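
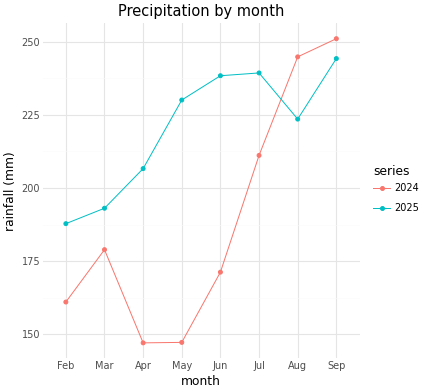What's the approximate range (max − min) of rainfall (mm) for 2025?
≈ 50

Max Sep ≈ 240, min Feb ≈ 190; range ≈ 50.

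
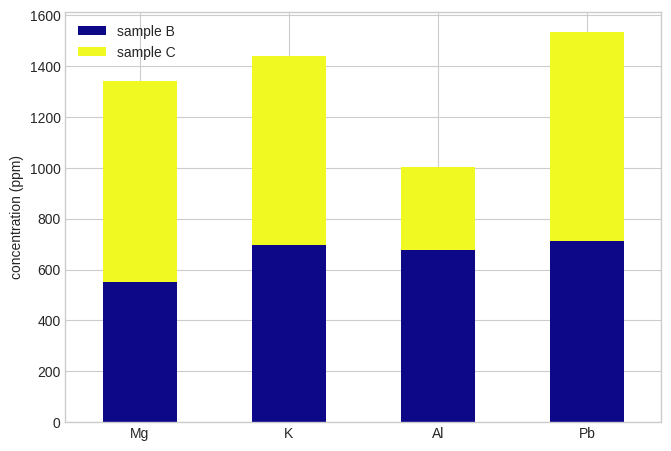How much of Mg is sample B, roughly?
≈ 600

sample B top ≈ 600, bottom ≈ 0; segment ≈ 600.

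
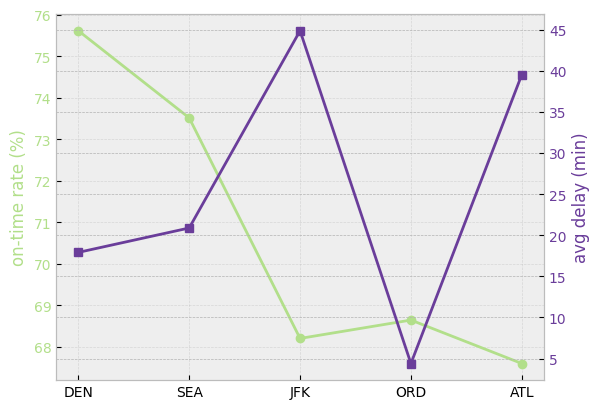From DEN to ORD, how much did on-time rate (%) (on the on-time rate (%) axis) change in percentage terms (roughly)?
DEN ≈ 76, ORD ≈ 69; (69 − 76) / 76 ≈ -9.2%.

≈ -9.2%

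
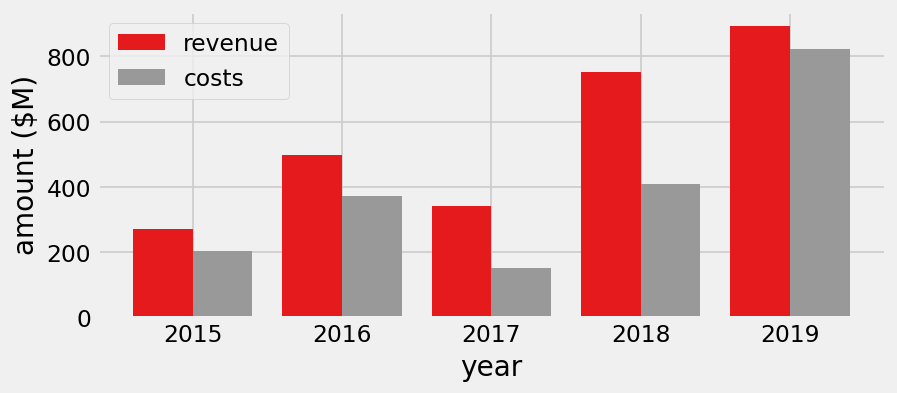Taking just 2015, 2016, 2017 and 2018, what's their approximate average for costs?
(200 + 400 + 200 + 400) / 4 ≈ 300.

≈ 300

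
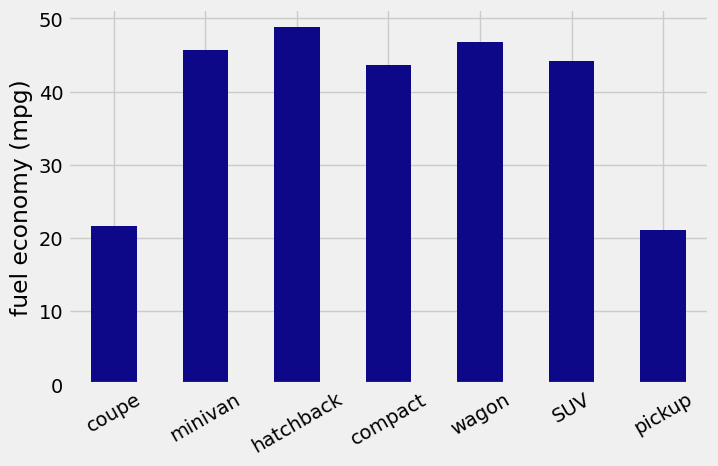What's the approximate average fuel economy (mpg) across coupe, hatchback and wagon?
≈ 38

(20 + 50 + 45) / 3 ≈ 38.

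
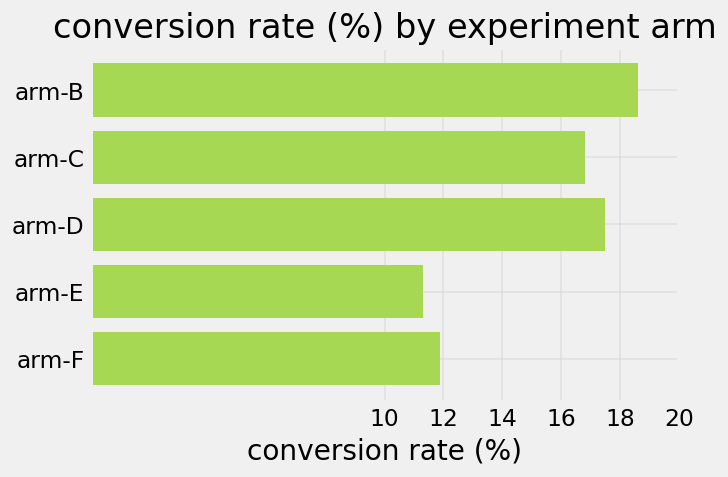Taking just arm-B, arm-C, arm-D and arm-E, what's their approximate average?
≈ 16

(18 + 16 + 18 + 12) / 4 ≈ 16.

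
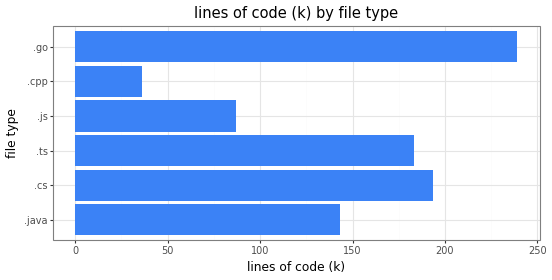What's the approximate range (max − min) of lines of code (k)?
≈ 200

Max .go ≈ 240, min .cpp ≈ 40; range ≈ 200.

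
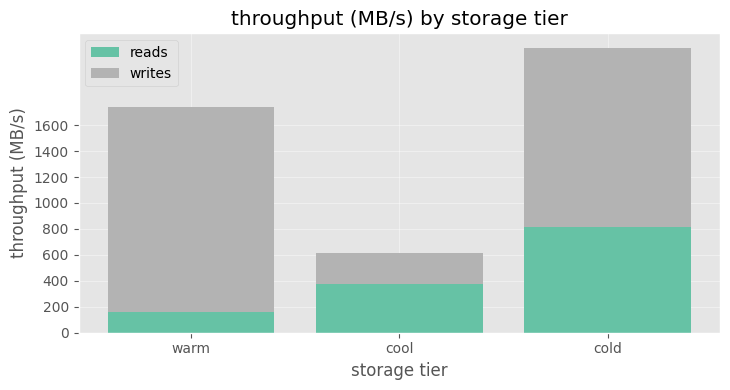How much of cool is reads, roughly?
reads top ≈ 400, bottom ≈ 0; segment ≈ 400.

≈ 400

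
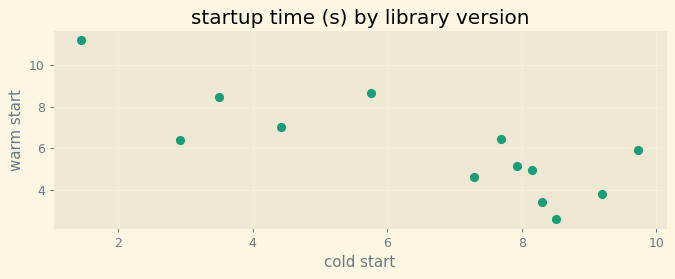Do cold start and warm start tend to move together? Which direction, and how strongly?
Points are negatively correlated; strong (|r| ≈ 0.8).

negative, strong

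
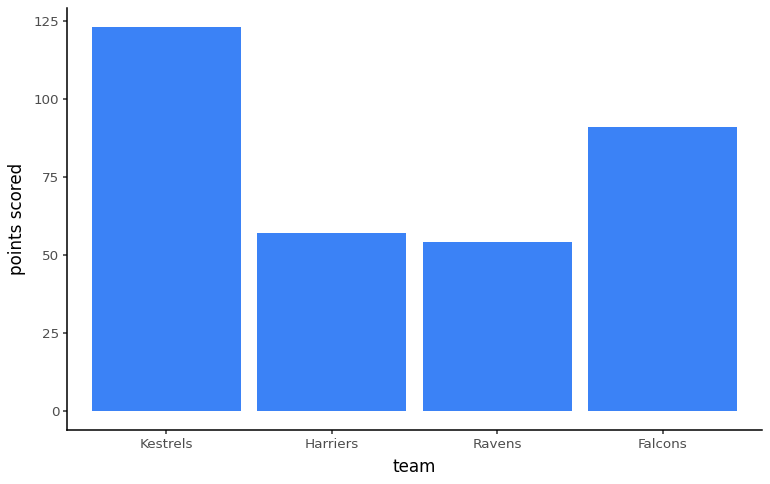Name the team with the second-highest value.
Falcons

Top 3: Kestrels ≈ 120, Falcons ≈ 100, Harriers ≈ 60.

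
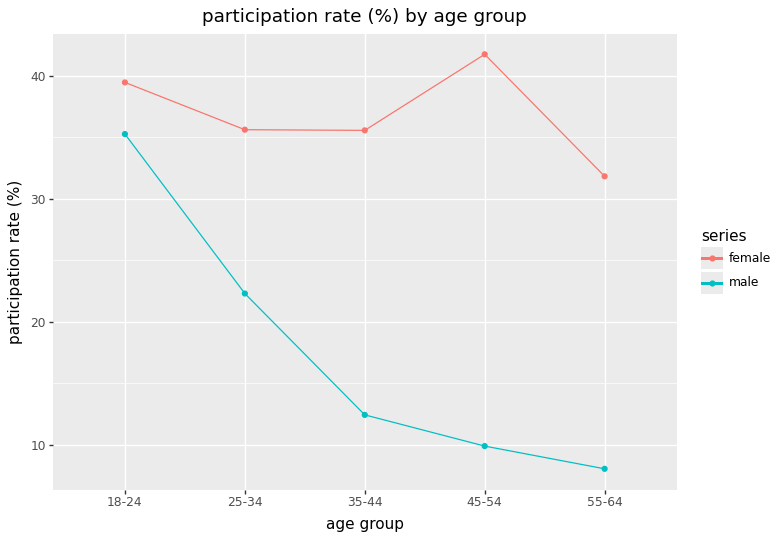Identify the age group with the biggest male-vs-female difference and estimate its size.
45-54: male ≈ 10, female ≈ 40 → gap ≈ 30. Next-largest (55-64) is only ≈ 20.

45-54, ≈ 30 %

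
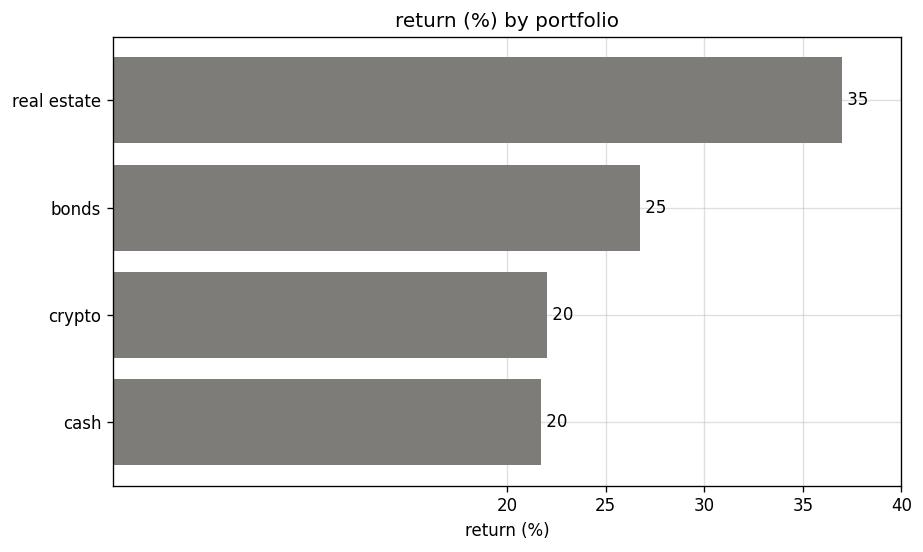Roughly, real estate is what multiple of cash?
≈ 1.75×

real estate ≈ 35, cash ≈ 20; 35/20 ≈ 1.75.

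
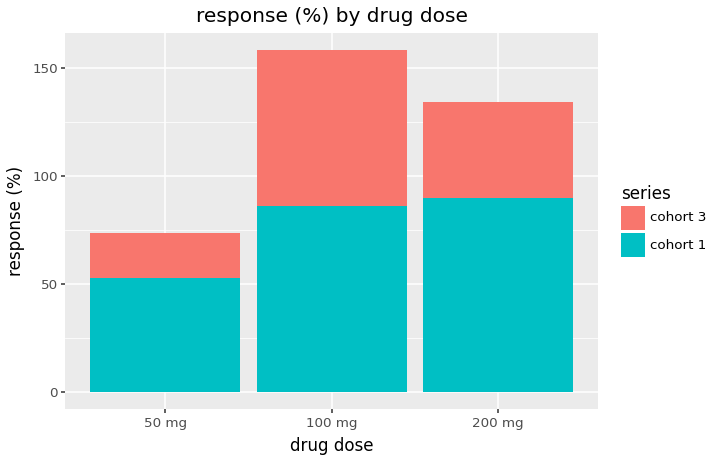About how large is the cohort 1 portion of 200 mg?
≈ 100

cohort 1 top ≈ 100, bottom ≈ 0; segment ≈ 100.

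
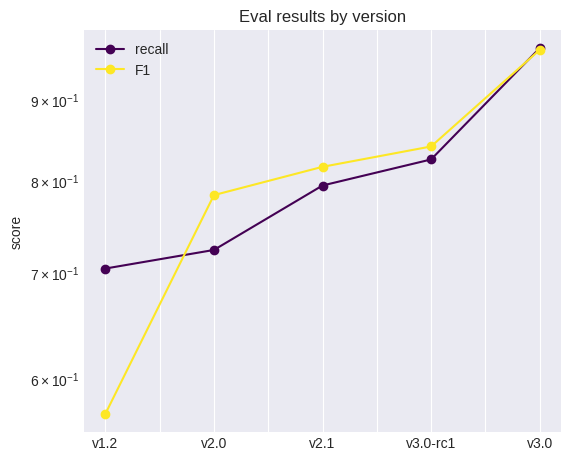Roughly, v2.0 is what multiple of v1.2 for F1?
≈ 1.45×

v2.0 ≈ 0.80, v1.2 ≈ 0.55; 0.80/0.55 ≈ 1.45.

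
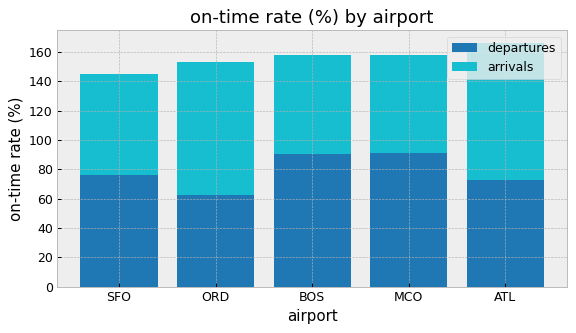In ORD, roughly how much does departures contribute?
≈ 60

departures top ≈ 60, bottom ≈ 0; segment ≈ 60.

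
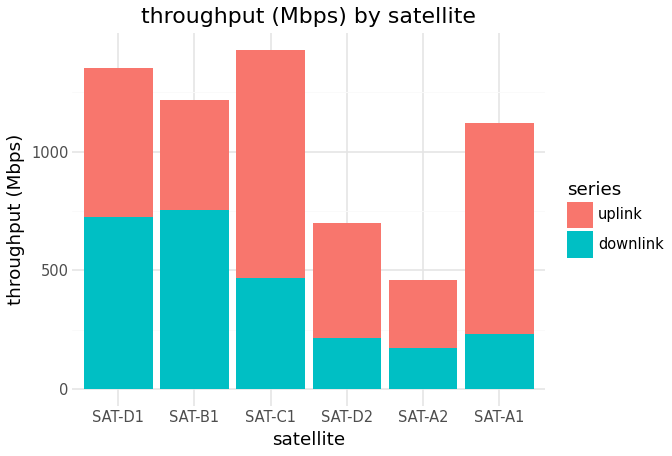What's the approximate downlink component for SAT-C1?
≈ 400

downlink top ≈ 400, bottom ≈ 0; segment ≈ 400.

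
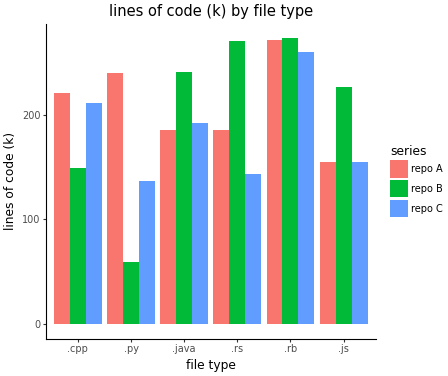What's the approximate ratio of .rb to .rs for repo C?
.rb ≈ 250, .rs ≈ 150; 250/150 ≈ 1.67.

≈ 1.67×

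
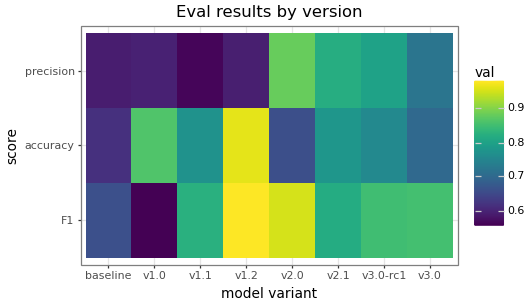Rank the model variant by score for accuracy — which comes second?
Top 3 for accuracy: v1.2 ≈ 0.95, v1.0 ≈ 0.85, v2.1 ≈ 0.80.

v1.0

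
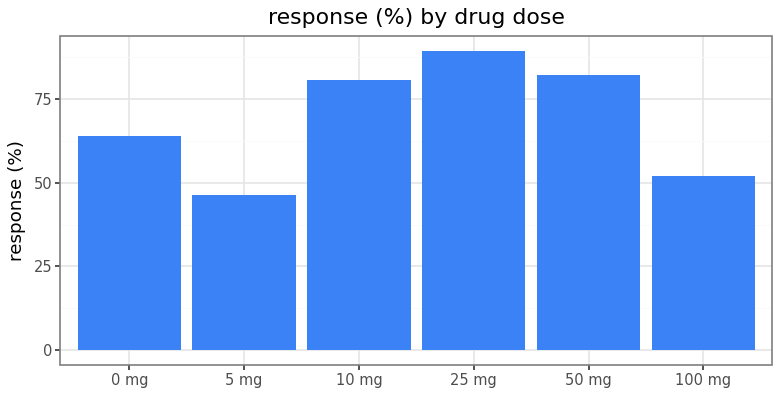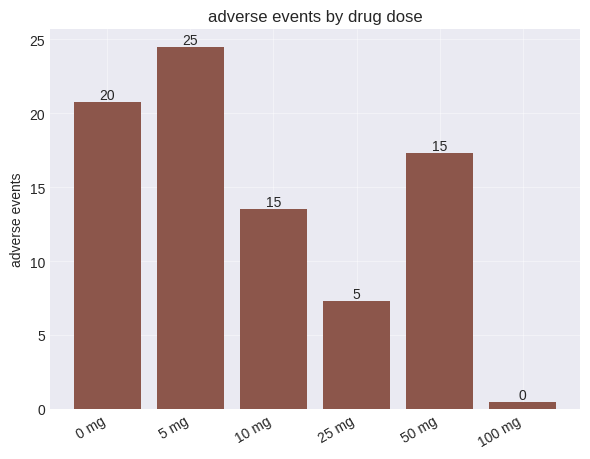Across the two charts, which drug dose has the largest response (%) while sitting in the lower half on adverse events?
Chart 2 median adverse events ≈ 15; below-median drug doses: 10 mg, 25 mg, 100 mg. Among those, 25 mg has the highest response (%) (≈ 90).

25 mg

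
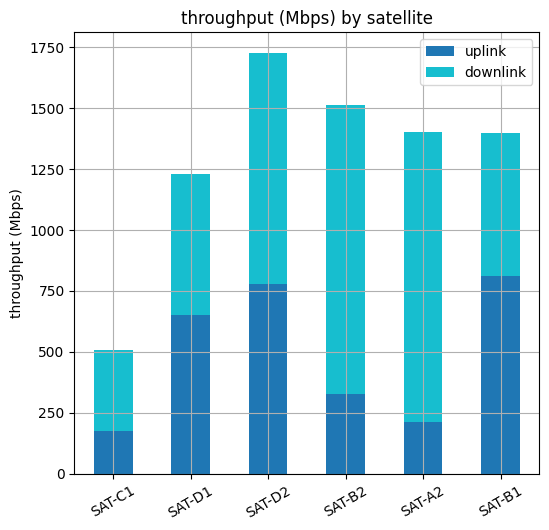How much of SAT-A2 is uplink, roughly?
uplink top ≈ 200, bottom ≈ 0; segment ≈ 200.

≈ 200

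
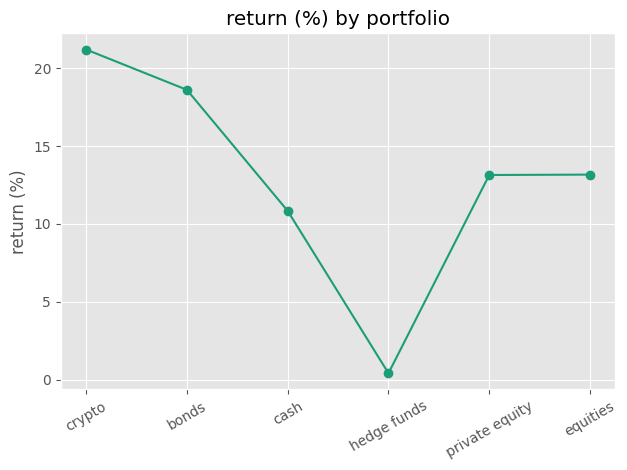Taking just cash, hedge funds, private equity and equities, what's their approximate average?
≈ 10

(10 + 0 + 14 + 14) / 4 ≈ 10.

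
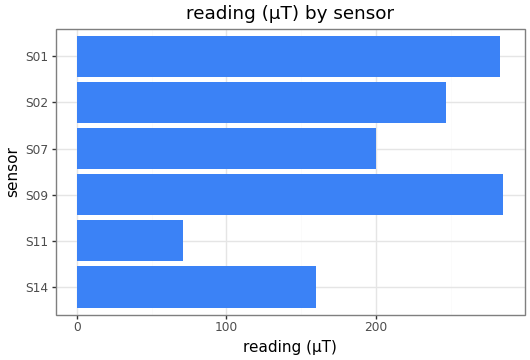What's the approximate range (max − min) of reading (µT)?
≈ 200

Max S09 ≈ 275, min S11 ≈ 75; range ≈ 200.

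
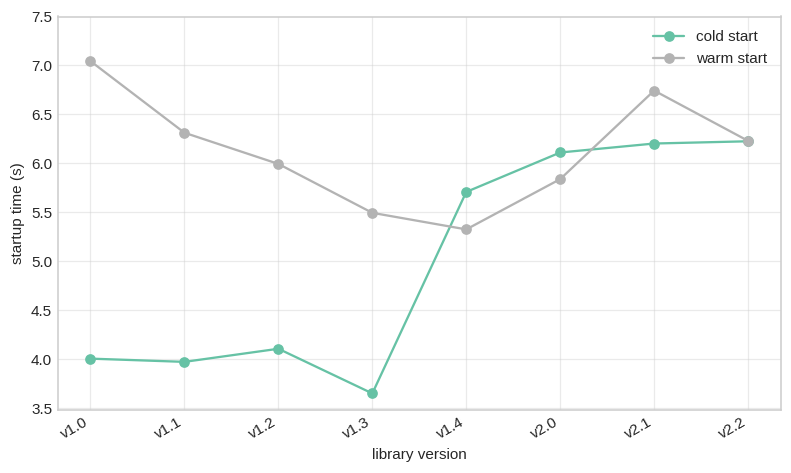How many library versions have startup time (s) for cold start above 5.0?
4

Above 5.0: v1.4, v2.0, v2.1, v2.2.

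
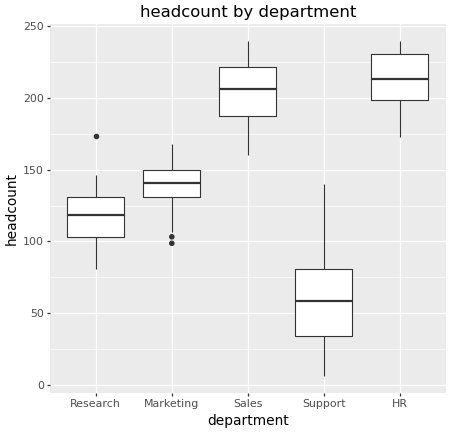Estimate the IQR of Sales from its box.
Q3 ≈ 220, Q1 ≈ 180; IQR ≈ 40.

≈ 40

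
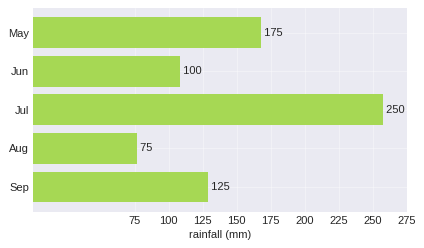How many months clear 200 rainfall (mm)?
1

Above 200: Jul.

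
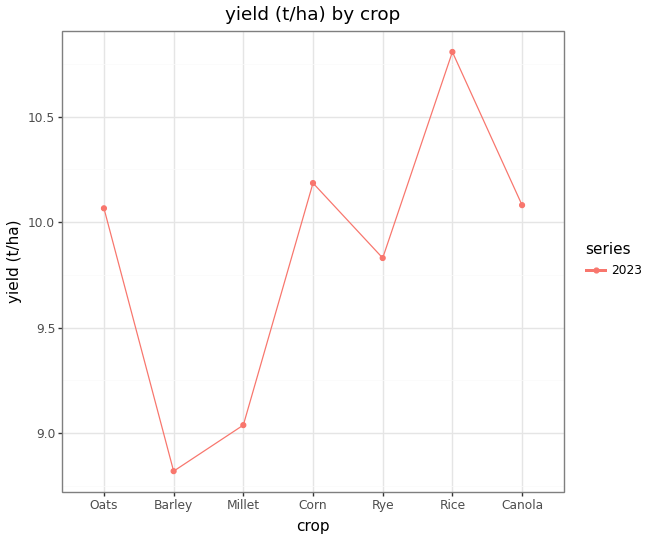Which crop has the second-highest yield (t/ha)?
Top 3: Rice ≈ 10.8, Corn ≈ 10.2, Canola ≈ 10.0.

Corn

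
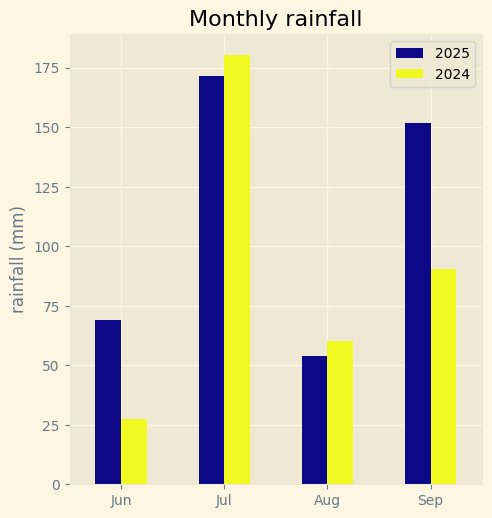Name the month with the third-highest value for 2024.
Aug

Top 4 for 2024: Jul ≈ 180, Sep ≈ 100, Aug ≈ 60, Jun ≈ 20.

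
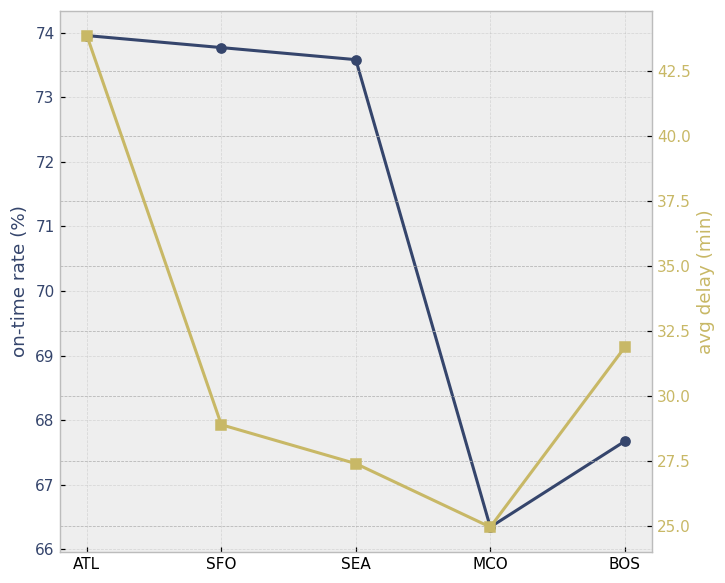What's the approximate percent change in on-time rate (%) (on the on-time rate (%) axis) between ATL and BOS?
≈ -8.1%

ATL ≈ 74, BOS ≈ 68; (68 − 74) / 74 ≈ -8.1%.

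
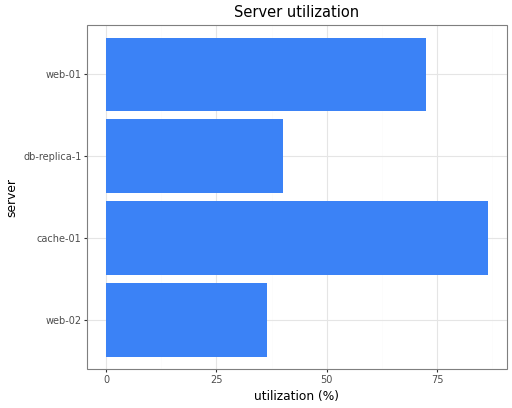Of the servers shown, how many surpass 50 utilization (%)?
Above 50: cache-01, web-01.

2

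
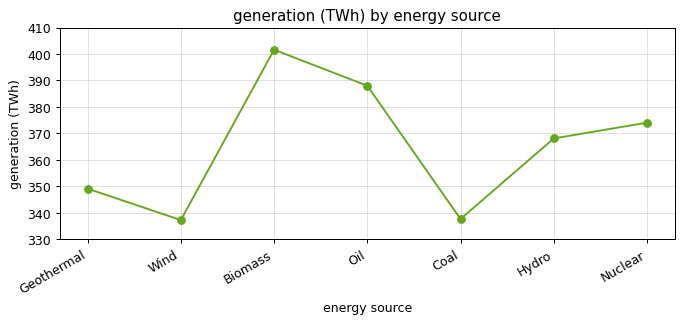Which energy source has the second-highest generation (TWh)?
Oil

Top 3: Biomass ≈ 400, Oil ≈ 390, Nuclear ≈ 370.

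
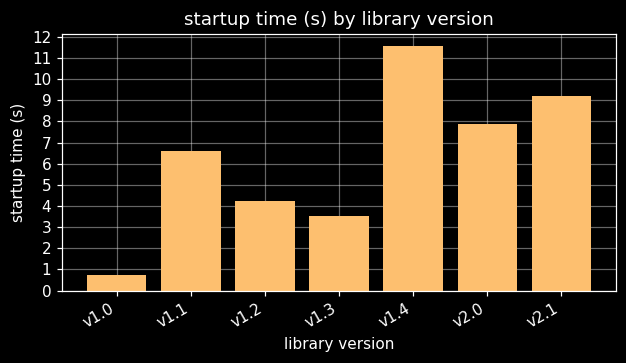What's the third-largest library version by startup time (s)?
Top 4: v1.4 ≈ 12, v2.1 ≈ 9, v2.0 ≈ 8, v1.1 ≈ 7.

v2.0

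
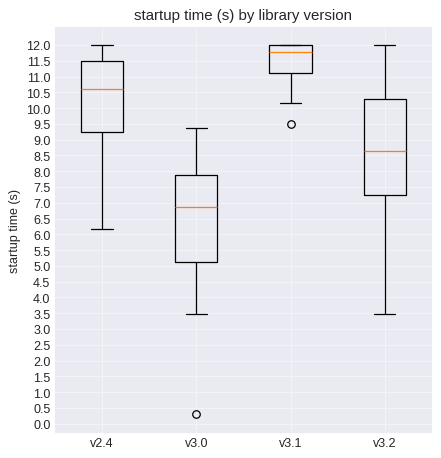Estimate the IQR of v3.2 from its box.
≈ 3.0

Q3 ≈ 10.5, Q1 ≈ 7.5; IQR ≈ 3.0.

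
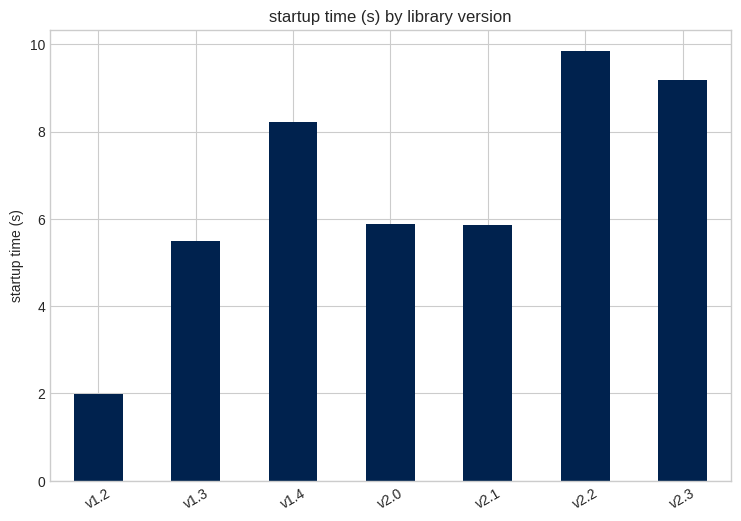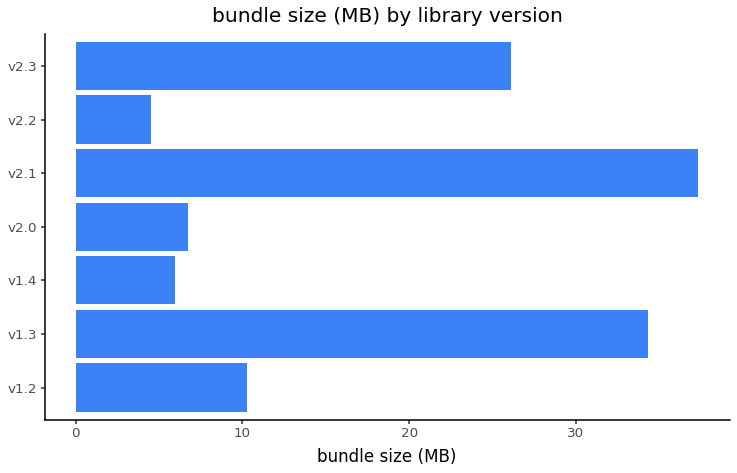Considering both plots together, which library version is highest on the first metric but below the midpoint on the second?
v2.2

Chart 2 median bundle size (MB) ≈ 10; below-median library versions: v1.4, v2.0, v2.2. Among those, v2.2 has the highest startup time (s) (≈ 10).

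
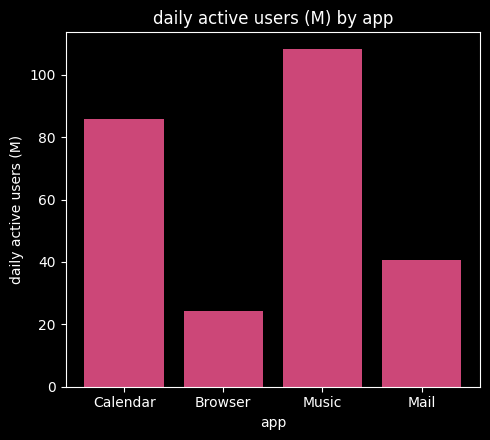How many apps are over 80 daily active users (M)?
Above 80: Calendar, Music.

2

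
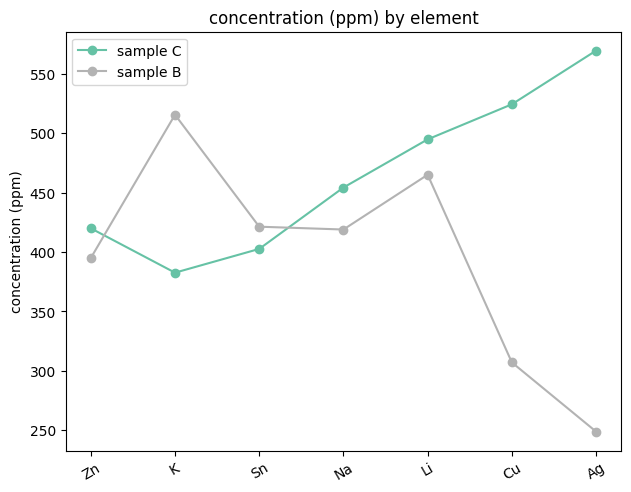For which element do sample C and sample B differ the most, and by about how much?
Ag: sample C ≈ 550, sample B ≈ 250 → gap ≈ 300. Next-largest (Cu) is only ≈ 200.

Ag, ≈ 300 ppm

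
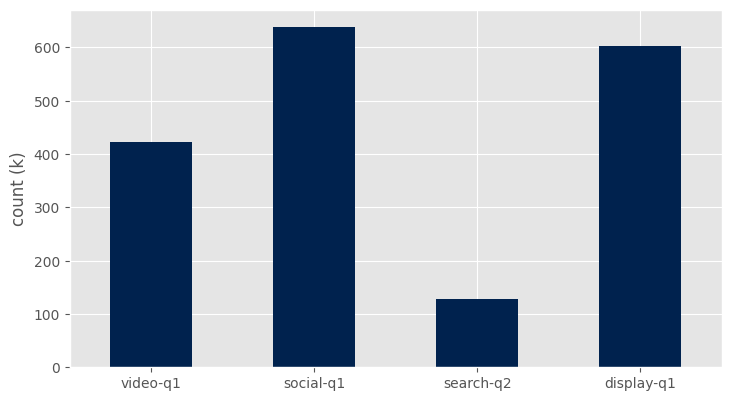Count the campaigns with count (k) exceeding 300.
Above 300: video-q1, social-q1, display-q1.

3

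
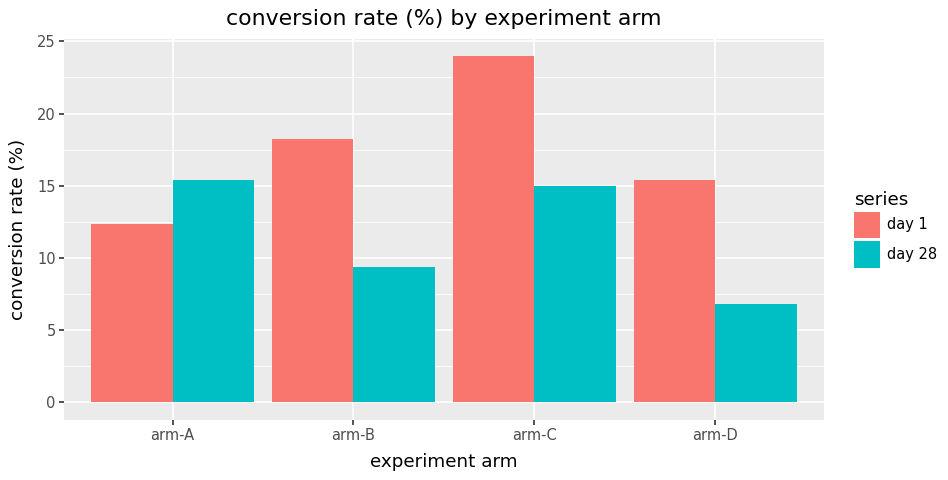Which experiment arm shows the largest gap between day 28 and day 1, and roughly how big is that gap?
arm-C: day 28 ≈ 14, day 1 ≈ 24 → gap ≈ 10. Next-largest (arm-B) is only ≈ 8.

arm-C, ≈ 10 %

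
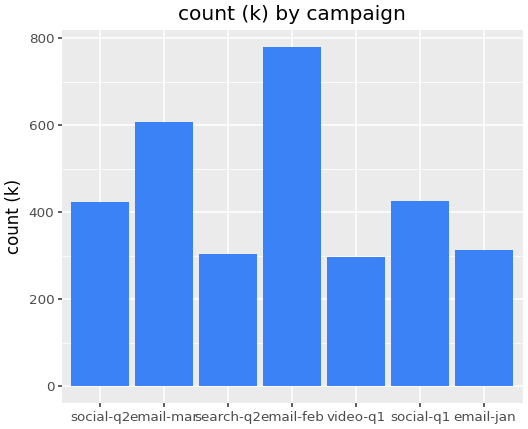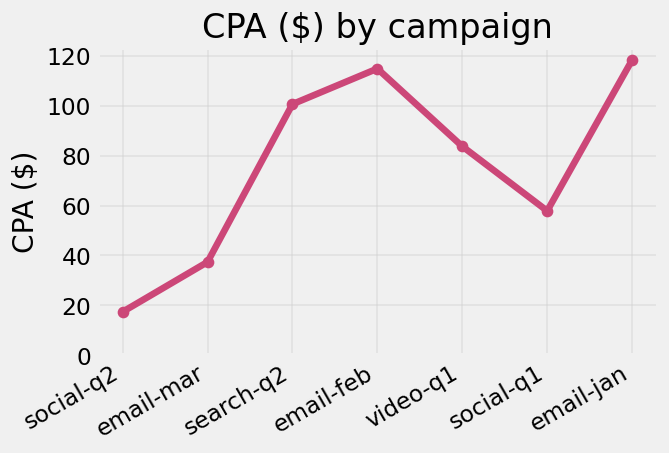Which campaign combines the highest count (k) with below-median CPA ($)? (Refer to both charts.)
email-mar

Chart 2 median CPA ($) ≈ 80; below-median campaigns: social-q2, email-mar, social-q1. Among those, email-mar has the highest count (k) (≈ 600).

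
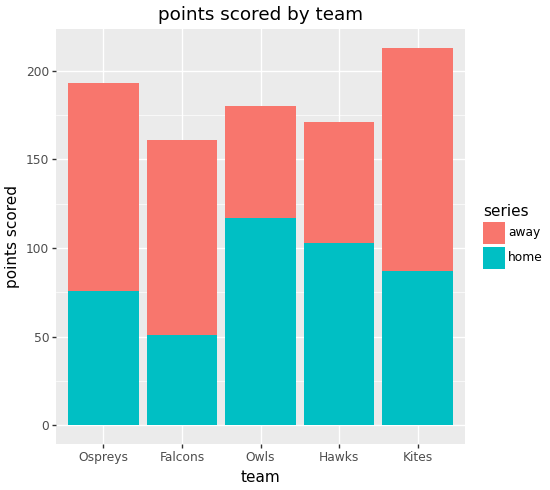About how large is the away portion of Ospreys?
≈ 120

away top ≈ 200, bottom ≈ 80; segment ≈ 120.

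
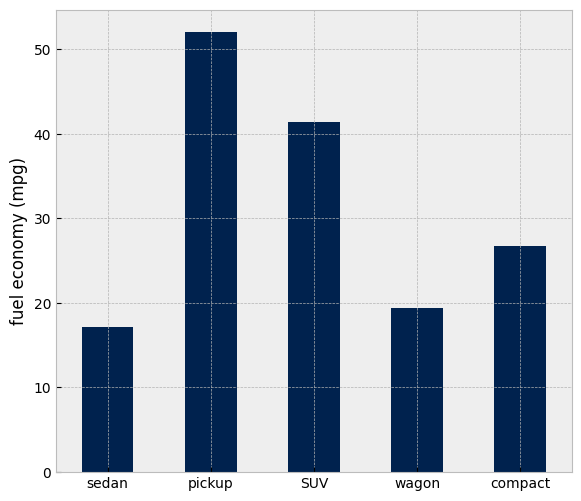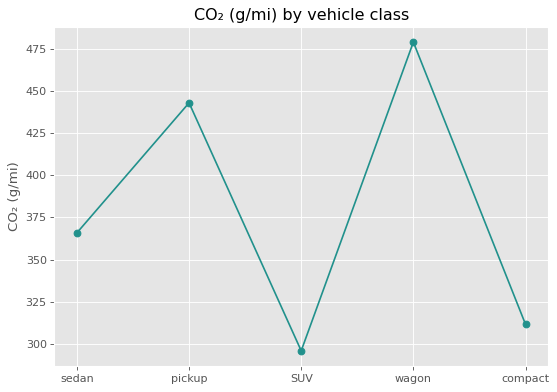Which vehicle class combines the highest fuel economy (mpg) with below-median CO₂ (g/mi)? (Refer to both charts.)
Chart 2 median CO₂ (g/mi) ≈ 350; below-median vehicle classes: SUV, compact. Among those, SUV has the highest fuel economy (mpg) (≈ 40).

SUV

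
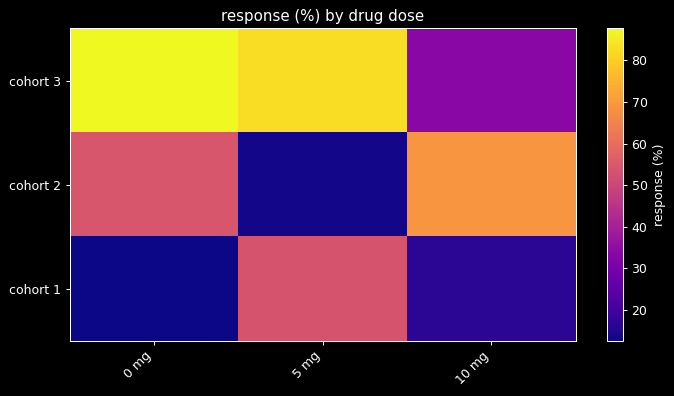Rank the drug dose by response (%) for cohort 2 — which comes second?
0 mg

Top 3 for cohort 2: 10 mg ≈ 70, 0 mg ≈ 50, 5 mg ≈ 10.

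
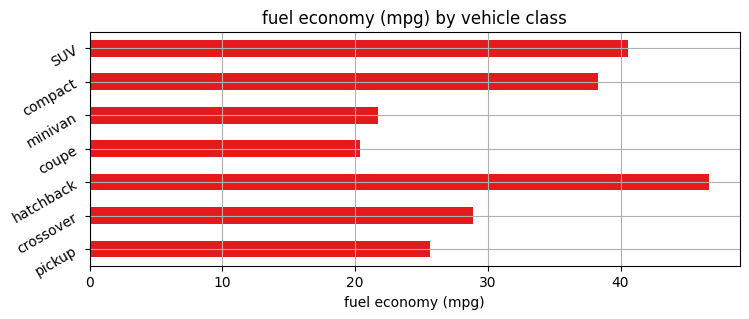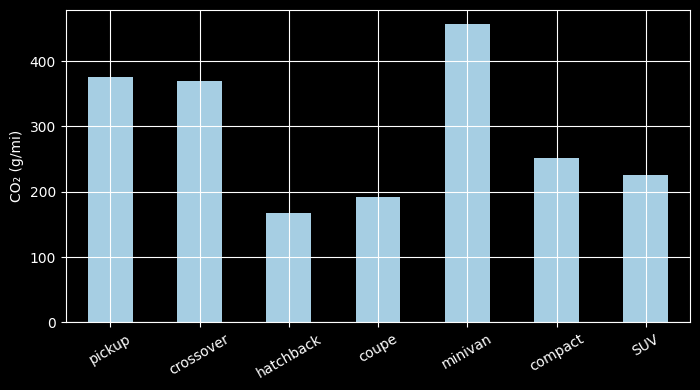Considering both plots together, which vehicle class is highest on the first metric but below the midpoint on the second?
Chart 2 median CO₂ (g/mi) ≈ 250; below-median vehicle classes: hatchback, coupe, SUV. Among those, hatchback has the highest fuel economy (mpg) (≈ 45).

hatchback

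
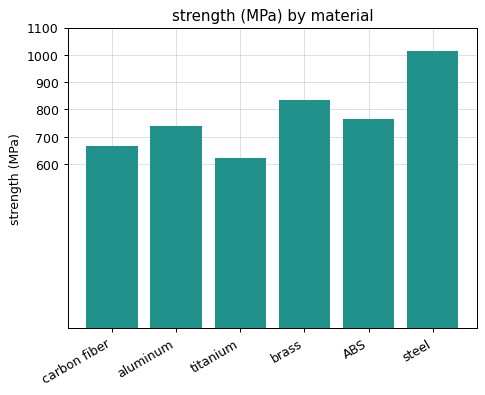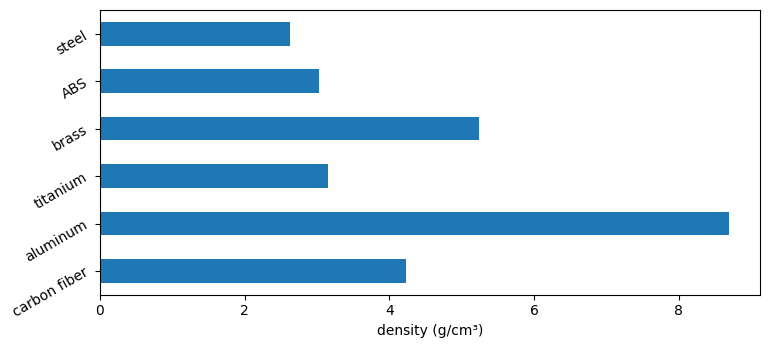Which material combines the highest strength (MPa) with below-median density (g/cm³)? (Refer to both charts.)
Chart 2 median density (g/cm³) ≈ 4; below-median materials: titanium, ABS, steel. Among those, steel has the highest strength (MPa) (≈ 1000).

steel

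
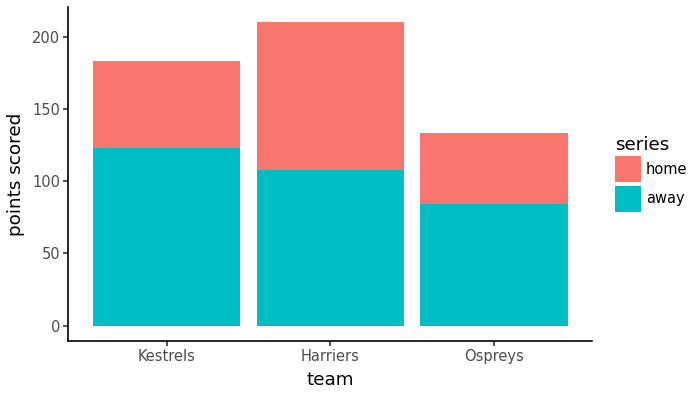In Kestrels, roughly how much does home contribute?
≈ 60

home top ≈ 180, bottom ≈ 120; segment ≈ 60.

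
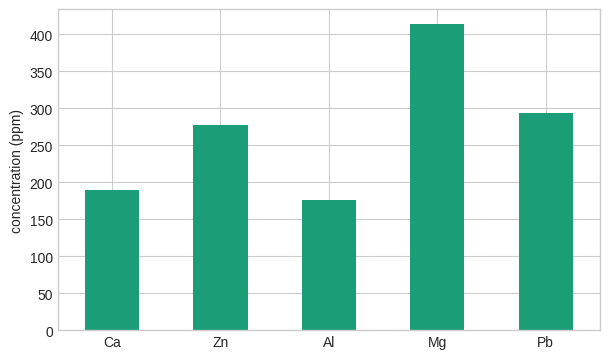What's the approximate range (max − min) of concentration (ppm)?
Max Mg ≈ 400, min Al ≈ 200; range ≈ 200.

≈ 200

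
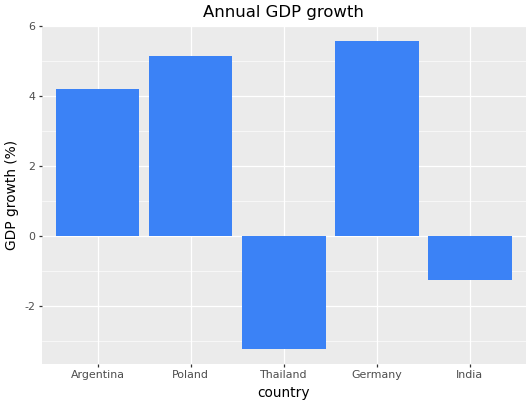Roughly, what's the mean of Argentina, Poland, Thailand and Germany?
≈ 3

(4 + 5 + -3 + 6) / 4 ≈ 3.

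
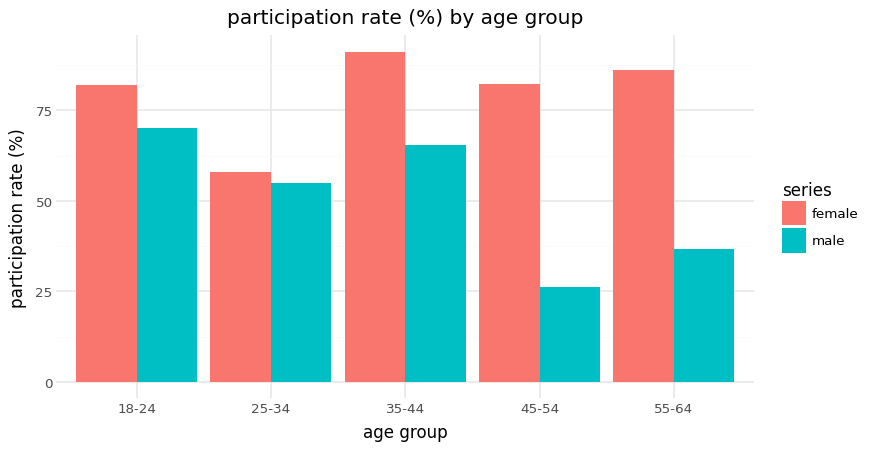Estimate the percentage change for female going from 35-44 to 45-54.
≈ -11.1%

35-44 ≈ 90, 45-54 ≈ 80; (80 − 90) / 90 ≈ -11.1%.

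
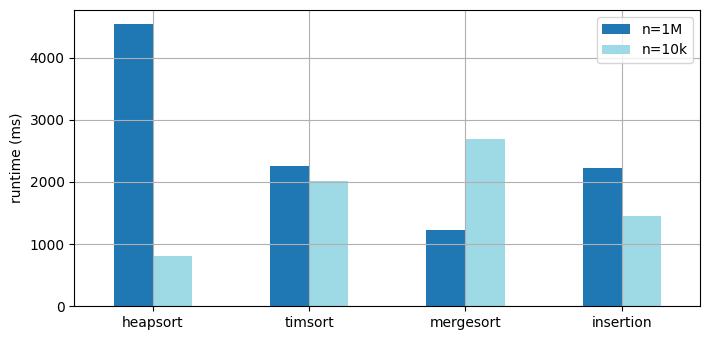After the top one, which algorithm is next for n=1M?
Top 3 for n=1M: heapsort ≈ 4500, timsort ≈ 2500, insertion ≈ 2000.

timsort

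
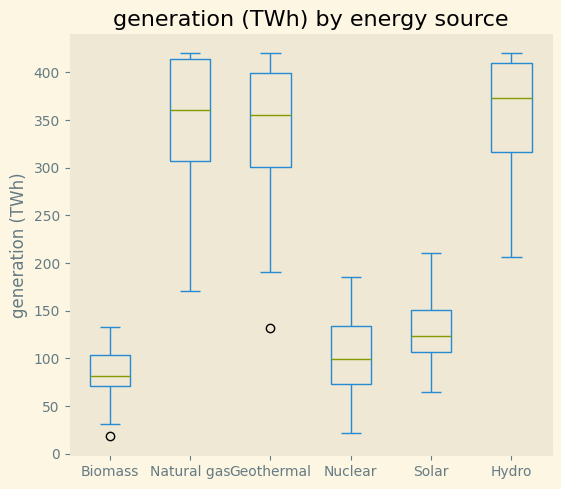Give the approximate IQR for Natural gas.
≈ 125

Q3 ≈ 425, Q1 ≈ 300; IQR ≈ 125.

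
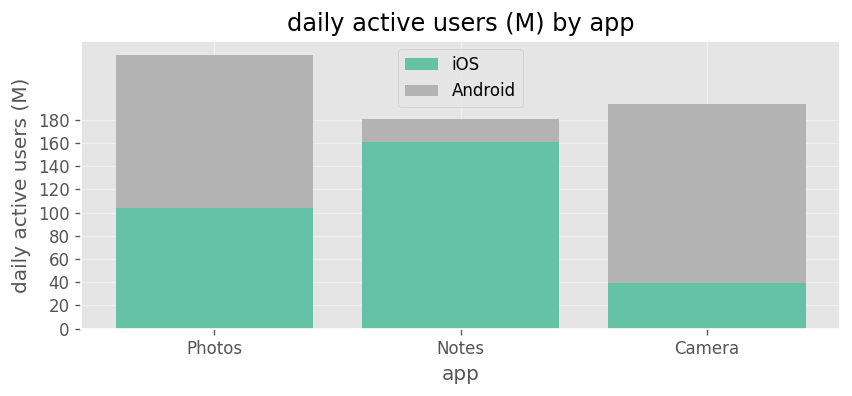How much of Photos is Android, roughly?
Android top ≈ 240, bottom ≈ 100; segment ≈ 140.

≈ 140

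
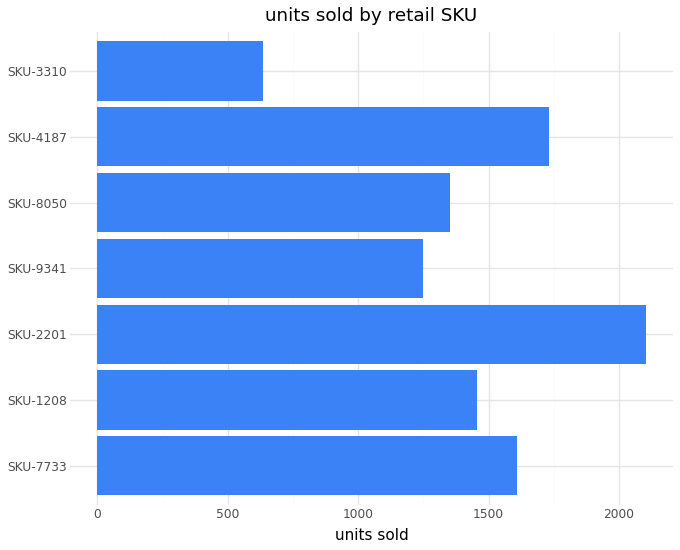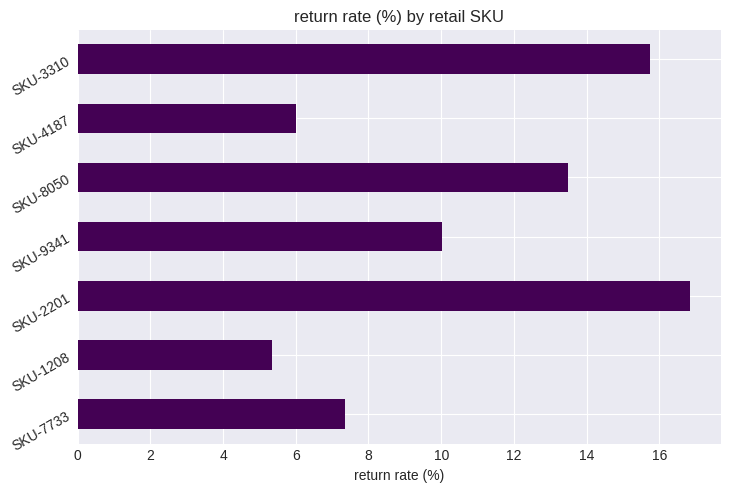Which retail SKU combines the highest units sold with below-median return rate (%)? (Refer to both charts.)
Chart 2 median return rate (%) ≈ 10; below-median retail SKUs: SKU-7733, SKU-1208, SKU-4187. Among those, SKU-4187 has the highest units sold (≈ 1800).

SKU-4187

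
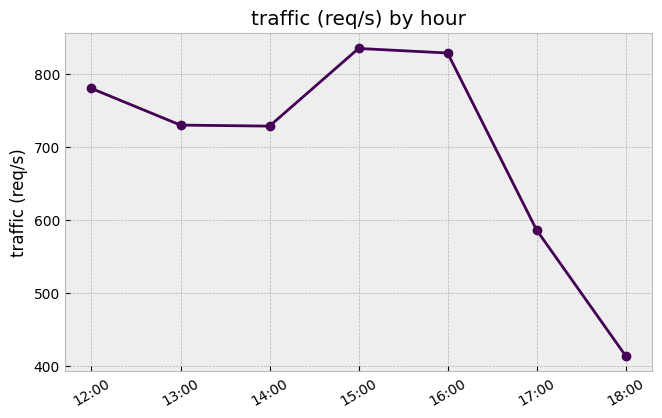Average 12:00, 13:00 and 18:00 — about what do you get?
(800 + 750 + 400) / 3 ≈ 650.

≈ 650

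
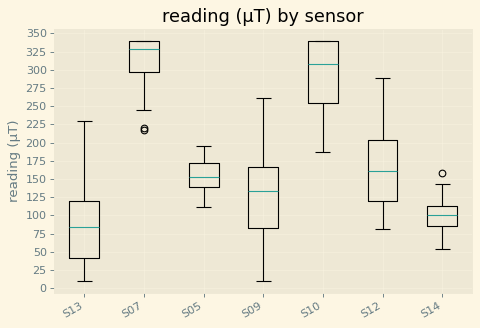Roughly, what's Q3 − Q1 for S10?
Q3 ≈ 350, Q1 ≈ 250; IQR ≈ 100.

≈ 100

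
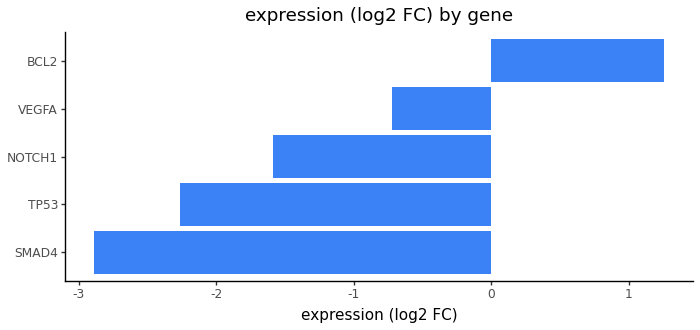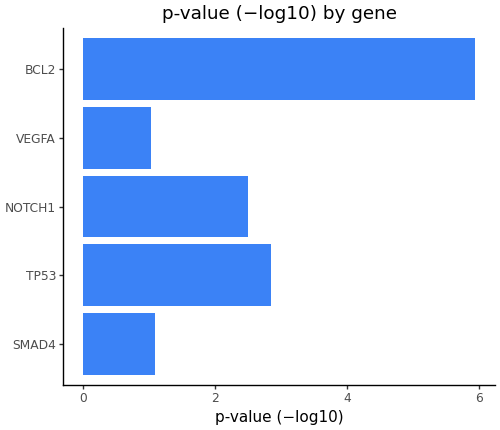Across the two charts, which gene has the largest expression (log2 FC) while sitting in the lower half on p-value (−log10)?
VEGFA

Chart 2 median p-value (−log10) ≈ 3; below-median genes: SMAD4, VEGFA. Among those, VEGFA has the highest expression (log2 FC) (≈ -0.8).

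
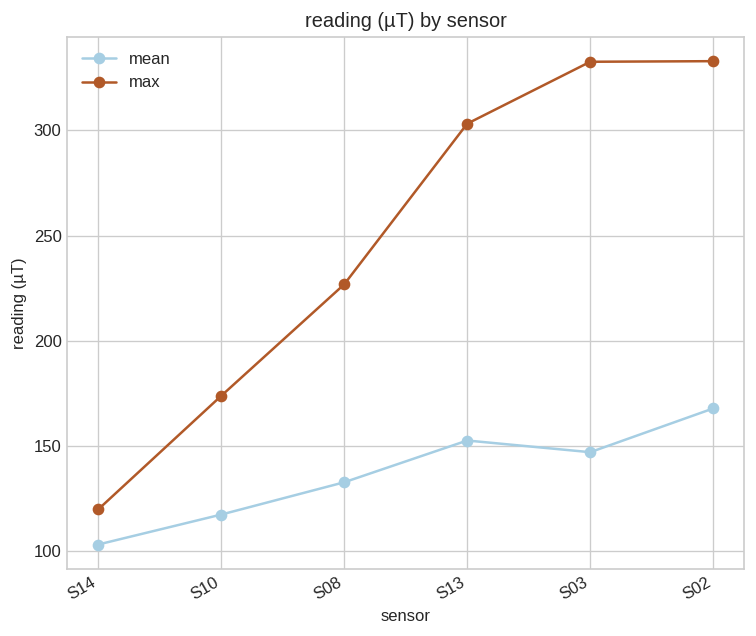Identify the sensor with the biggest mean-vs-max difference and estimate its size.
S03: mean ≈ 140, max ≈ 340 → gap ≈ 200. Next-largest (S02) is only ≈ 180.

S03, ≈ 200 µT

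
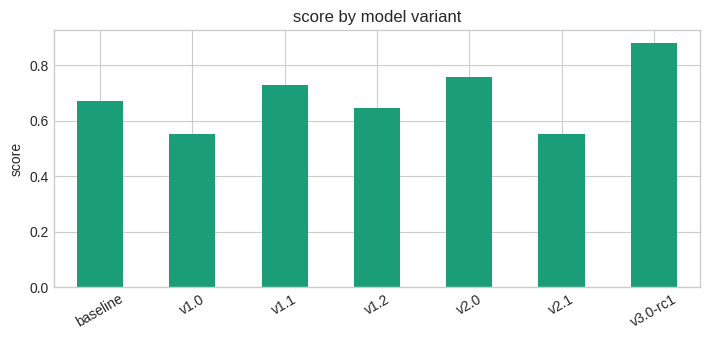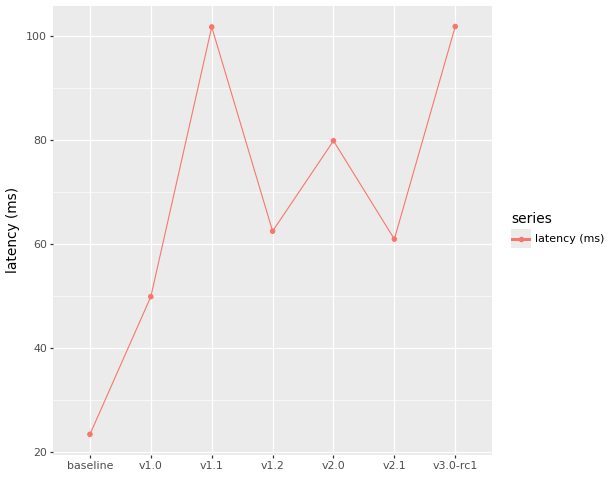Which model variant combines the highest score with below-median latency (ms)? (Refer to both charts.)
Chart 2 median latency (ms) ≈ 60; below-median model variants: baseline, v1.0, v2.1. Among those, baseline has the highest score (≈ 0.7).

baseline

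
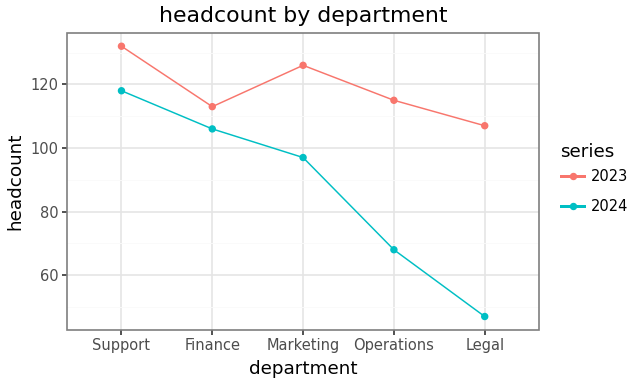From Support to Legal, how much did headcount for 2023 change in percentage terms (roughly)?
Support ≈ 130, Legal ≈ 110; (110 − 130) / 130 ≈ -15.4%.

≈ -15.4%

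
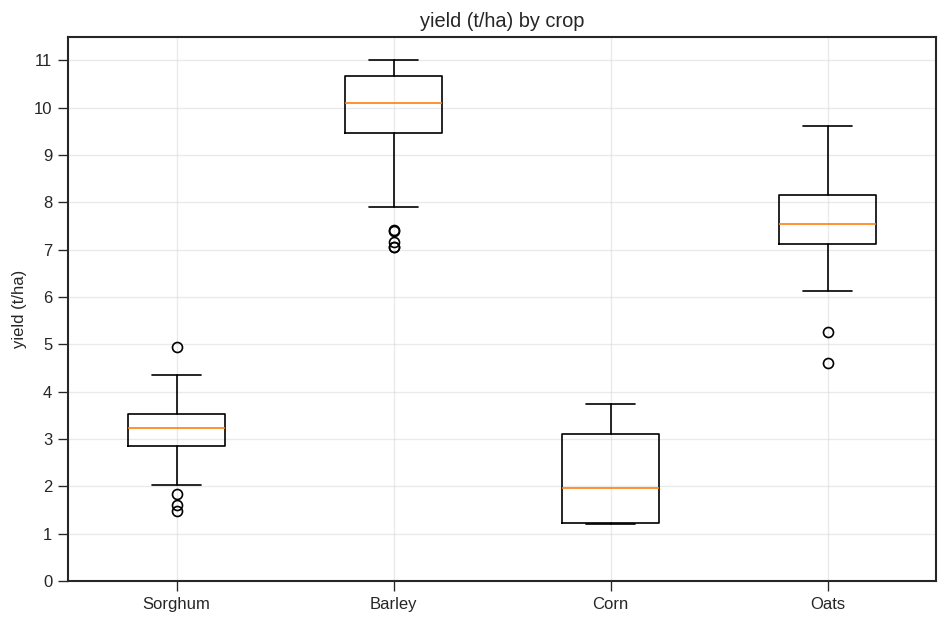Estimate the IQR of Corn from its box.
Q3 ≈ 3, Q1 ≈ 1; IQR ≈ 2.

≈ 2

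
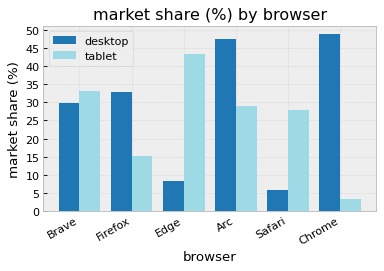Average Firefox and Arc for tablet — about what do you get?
(15 + 30) / 2 ≈ 22.

≈ 22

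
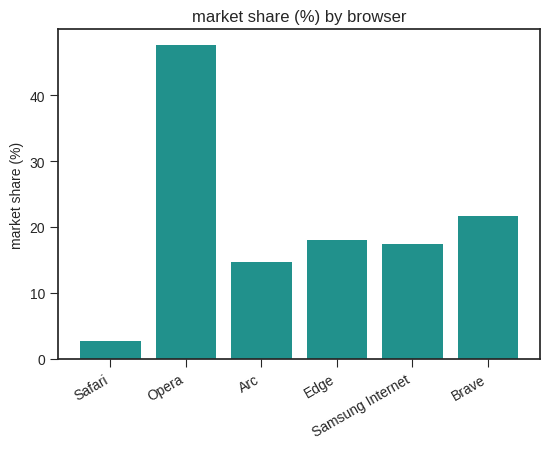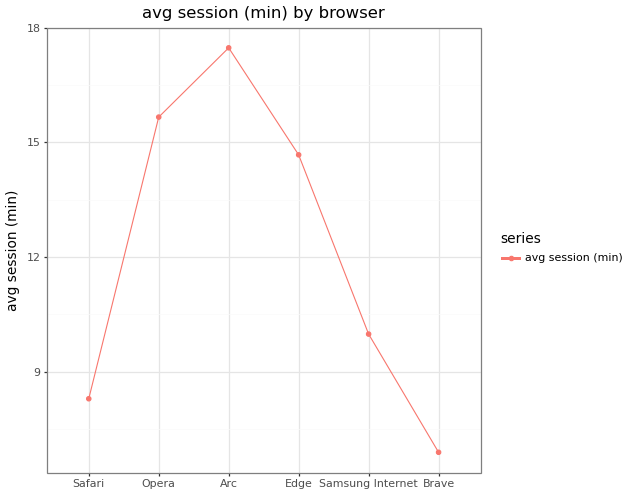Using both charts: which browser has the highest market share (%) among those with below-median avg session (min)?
Brave

Chart 2 median avg session (min) ≈ 12; below-median browsers: Safari, Samsung Internet, Brave. Among those, Brave has the highest market share (%) (≈ 20).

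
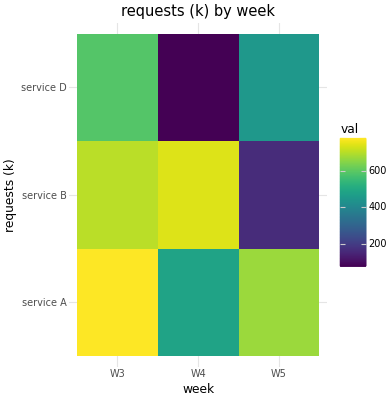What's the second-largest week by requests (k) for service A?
W5

Top 3 for service A: W3 ≈ 800, W5 ≈ 700, W4 ≈ 500.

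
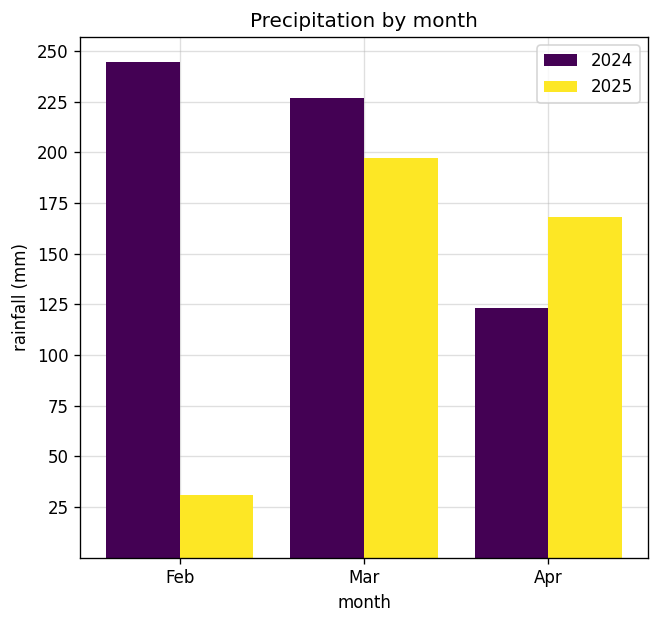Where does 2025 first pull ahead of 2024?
Mar: 2025 ≈ 200 vs 2024 ≈ 225 (not yet); Apr: 2025 ≈ 175 vs 2024 ≈ 125 (first crossover).

Apr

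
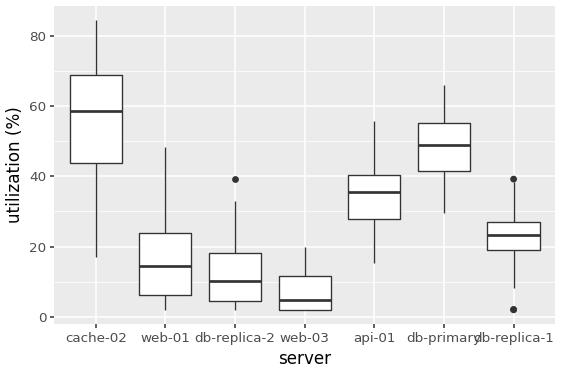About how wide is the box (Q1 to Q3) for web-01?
≈ 20

Q3 ≈ 25, Q1 ≈ 5; IQR ≈ 20.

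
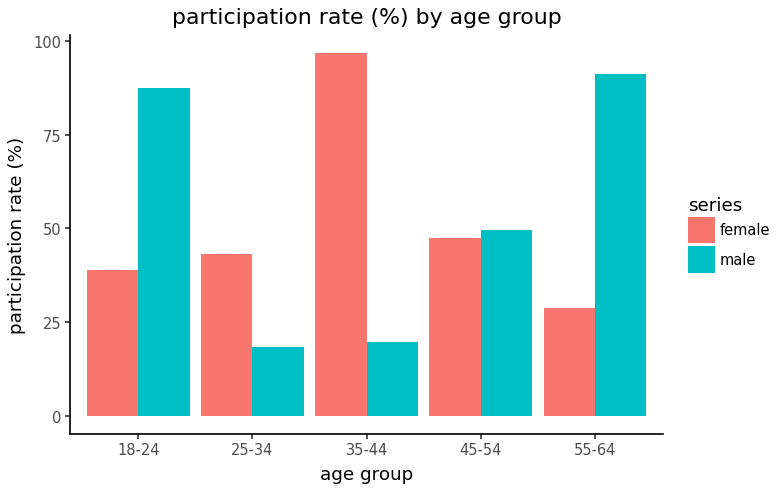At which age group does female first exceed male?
18-24: female ≈ 40 vs male ≈ 90 (not yet); 25-34: female ≈ 40 vs male ≈ 20 (first crossover).

25-34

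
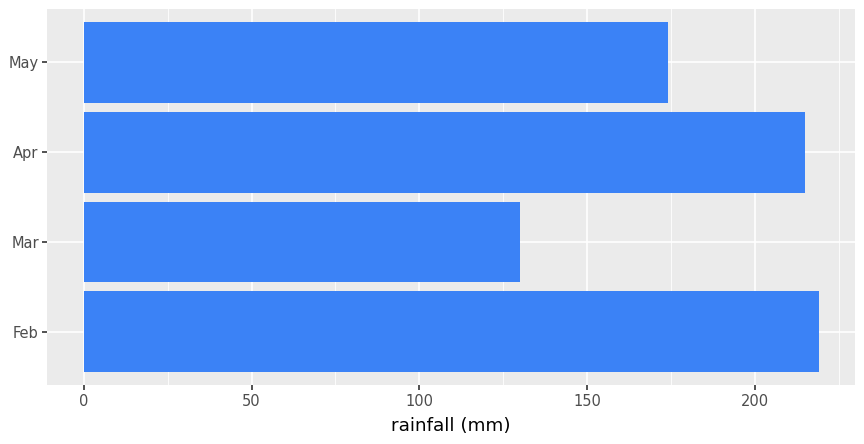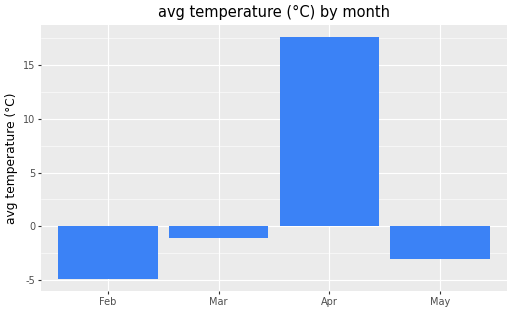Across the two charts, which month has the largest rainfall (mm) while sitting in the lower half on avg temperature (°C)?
Chart 2 median avg temperature (°C) ≈ -2; below-median months: Feb, May. Among those, Feb has the highest rainfall (mm) (≈ 225).

Feb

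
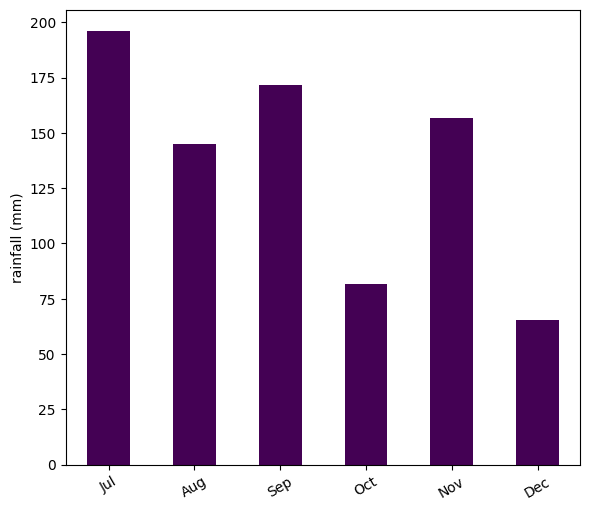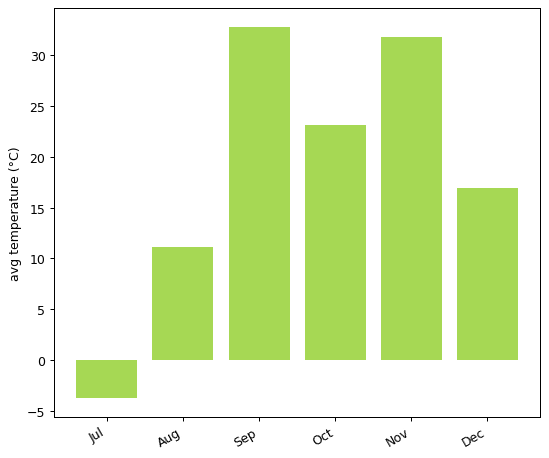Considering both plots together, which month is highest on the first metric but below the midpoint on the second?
Chart 2 median avg temperature (°C) ≈ 20; below-median months: Jul, Aug, Dec. Among those, Jul has the highest rainfall (mm) (≈ 200).

Jul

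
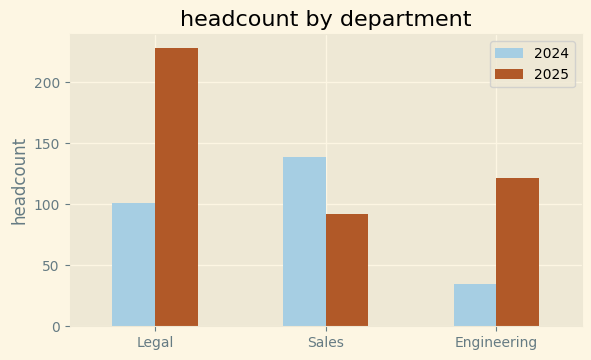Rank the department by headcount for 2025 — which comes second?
Top 3 for 2025: Legal ≈ 220, Engineering ≈ 120, Sales ≈ 100.

Engineering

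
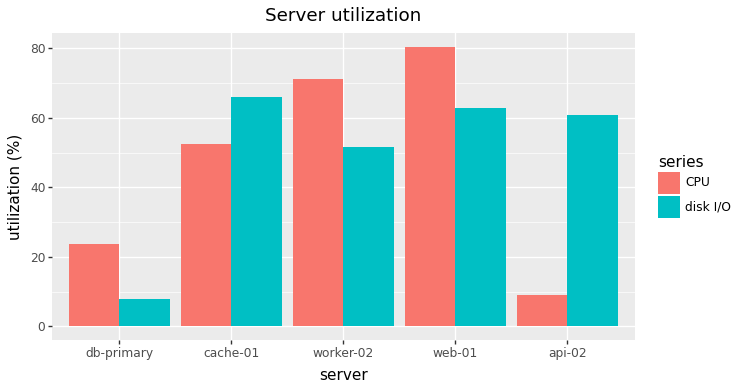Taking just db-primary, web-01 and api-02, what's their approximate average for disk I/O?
(10 + 60 + 60) / 3 ≈ 43.

≈ 43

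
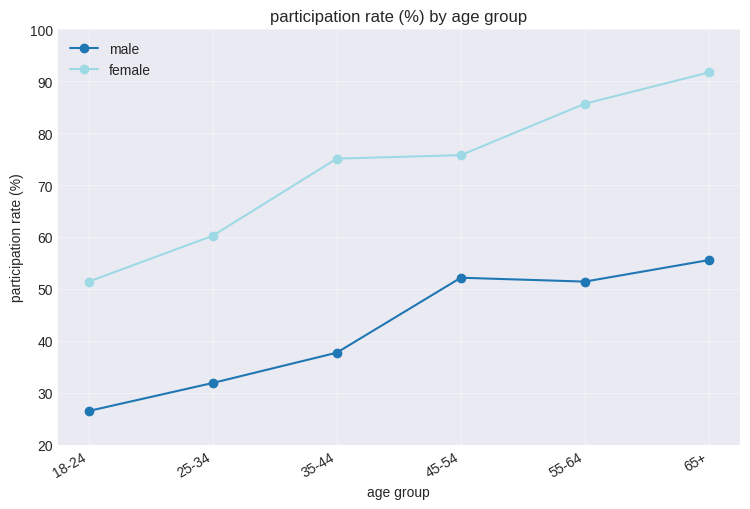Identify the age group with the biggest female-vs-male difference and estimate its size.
35-44, ≈ 40 %

35-44: female ≈ 80, male ≈ 40 → gap ≈ 40. Next-largest (65+) is only ≈ 30.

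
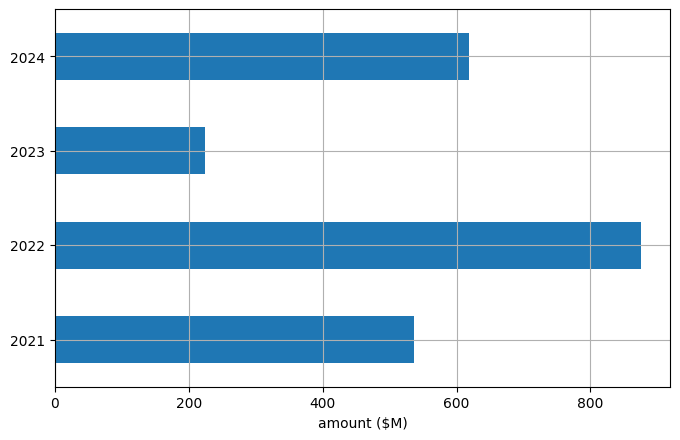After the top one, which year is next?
2024

Top 3: 2022 ≈ 900, 2024 ≈ 600, 2021 ≈ 500.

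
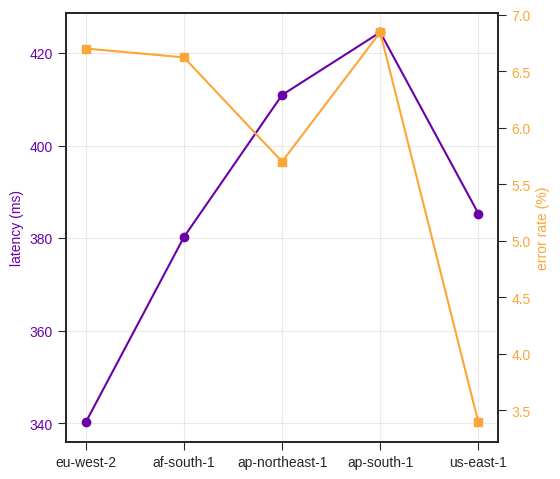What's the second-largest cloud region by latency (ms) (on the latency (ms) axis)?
ap-northeast-1

Top 3 (on the latency (ms) axis): ap-south-1 ≈ 420, ap-northeast-1 ≈ 410, us-east-1 ≈ 390.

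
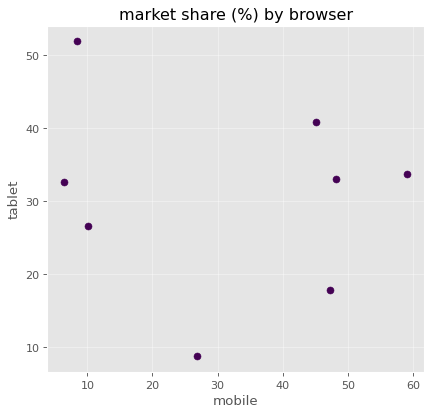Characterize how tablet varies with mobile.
no clear correlation

Points are roughly uncorrelated; weak (|r| ≈ 0.2).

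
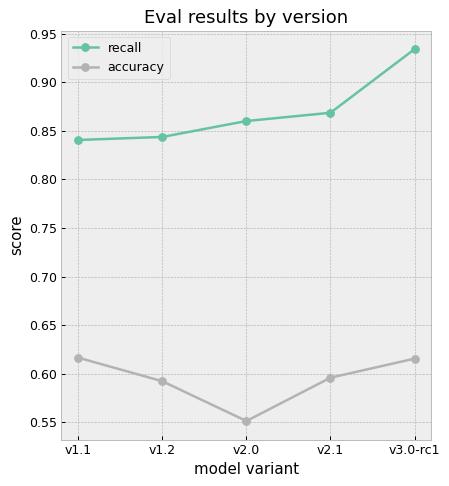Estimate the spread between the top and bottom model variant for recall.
Max v3.0-rc1 ≈ 0.95, min v1.1 ≈ 0.85; range ≈ 0.10.

≈ 0.10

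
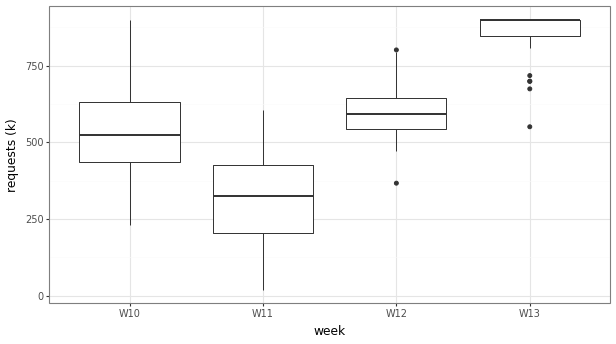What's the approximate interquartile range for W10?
Q3 ≈ 650, Q1 ≈ 450; IQR ≈ 200.

≈ 200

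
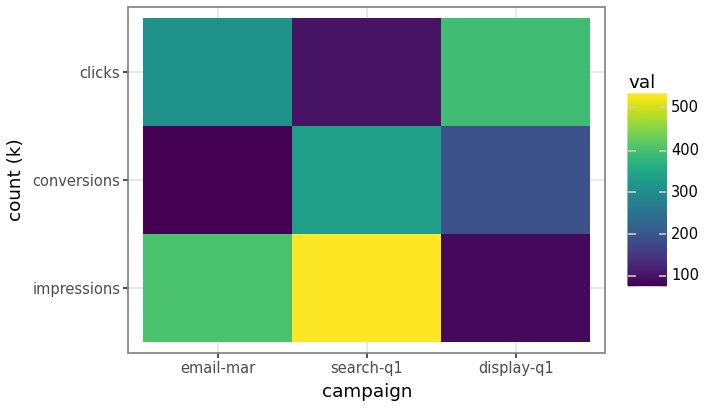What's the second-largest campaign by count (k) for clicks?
Top 3 for clicks: display-q1 ≈ 400, email-mar ≈ 300, search-q1 ≈ 100.

email-mar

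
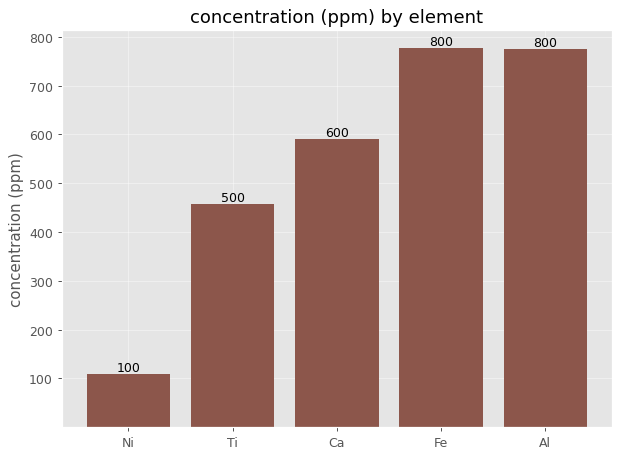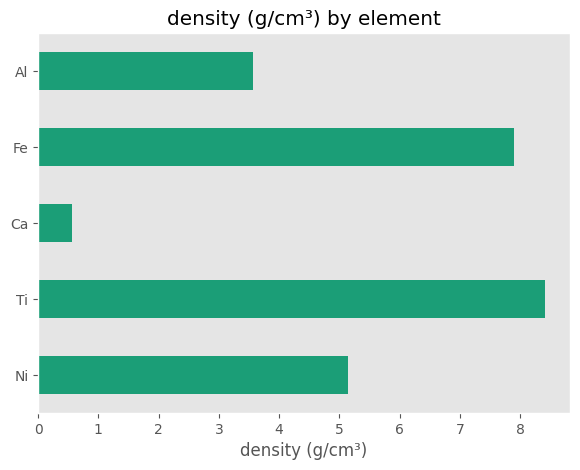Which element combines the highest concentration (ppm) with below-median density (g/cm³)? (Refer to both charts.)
Al

Chart 2 median density (g/cm³) ≈ 5; below-median elements: Ca, Al. Among those, Al has the highest concentration (ppm) (≈ 800).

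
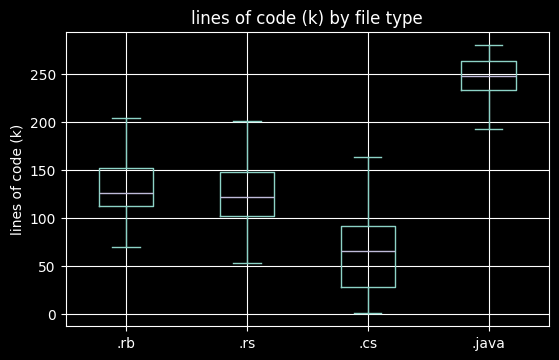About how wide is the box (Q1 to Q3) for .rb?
≈ 40

Q3 ≈ 160, Q1 ≈ 120; IQR ≈ 40.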